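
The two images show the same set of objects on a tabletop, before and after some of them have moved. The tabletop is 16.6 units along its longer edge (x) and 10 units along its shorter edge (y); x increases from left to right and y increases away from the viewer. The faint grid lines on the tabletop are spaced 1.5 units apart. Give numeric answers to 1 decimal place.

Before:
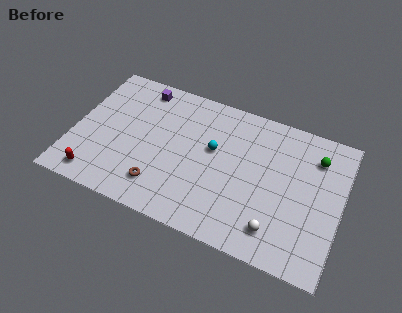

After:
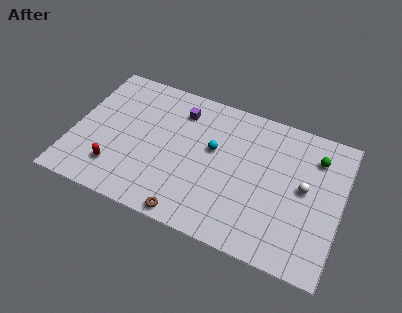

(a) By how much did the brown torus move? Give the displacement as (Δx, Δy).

(2.0, -1.3)

The brown torus started near (5.7, 2.1) and ended near (7.7, 0.8).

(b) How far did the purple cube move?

2.7

The purple cube was near (3.7, 8.7) before and (6.3, 7.9) after, so it travelled √(2.6² + 0.8²) ≈ 2.7 units.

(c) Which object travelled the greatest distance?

the white sphere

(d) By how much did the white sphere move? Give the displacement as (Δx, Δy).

(1.4, 3.4)

The white sphere started near (12.9, 1.9) and ended near (14.3, 5.3).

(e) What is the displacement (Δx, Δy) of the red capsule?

(1.1, 1.0)

From the two frames, the red capsule sits at roughly (1.8, 1.3) before and (2.9, 2.3) after.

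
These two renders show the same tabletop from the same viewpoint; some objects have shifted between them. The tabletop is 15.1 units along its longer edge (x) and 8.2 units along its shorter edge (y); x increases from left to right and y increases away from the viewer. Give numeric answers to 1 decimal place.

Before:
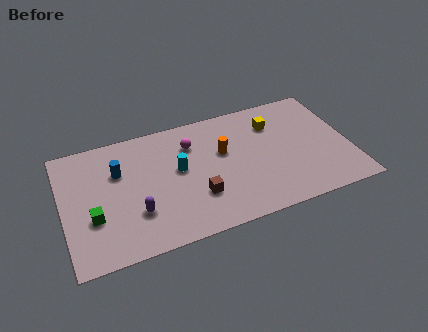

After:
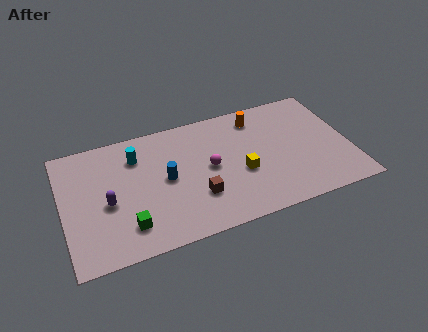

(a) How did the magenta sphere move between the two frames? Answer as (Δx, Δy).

(0.8, -1.9)

The magenta sphere started near (6.9, 6.1) and ended near (7.7, 4.2).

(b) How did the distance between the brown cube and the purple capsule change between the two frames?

+1.5

Before: roughly 3.2 units apart; after: 4.7. That's 1.5 units further apart.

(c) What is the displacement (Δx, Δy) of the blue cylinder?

(2.4, -1.3)

The blue cylinder was at about (3.0, 5.5) and moved to about (5.4, 4.2).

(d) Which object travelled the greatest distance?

the yellow cube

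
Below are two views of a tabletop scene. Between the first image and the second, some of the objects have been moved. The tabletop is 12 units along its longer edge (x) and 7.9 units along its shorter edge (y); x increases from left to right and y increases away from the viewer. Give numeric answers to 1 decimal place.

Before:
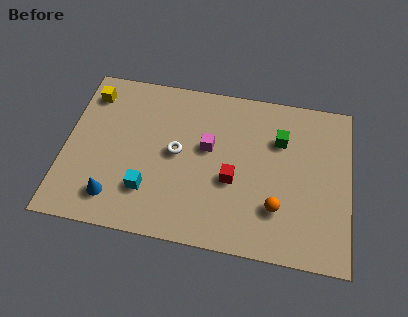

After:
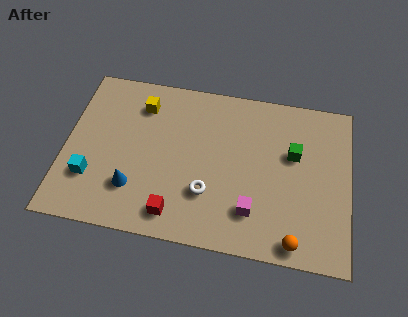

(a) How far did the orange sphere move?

1.6

The orange sphere was near (9.0, 2.2) before and (9.8, 0.8) after, so it travelled √(0.8² + 1.4²) ≈ 1.6 units.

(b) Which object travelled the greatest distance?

the magenta cube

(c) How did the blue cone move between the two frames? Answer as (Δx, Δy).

(0.8, 0.6)

The blue cone started near (2.2, 1.5) and ended near (3.0, 2.1).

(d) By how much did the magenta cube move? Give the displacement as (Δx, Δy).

(2.0, -2.7)

The magenta cube was at about (6.0, 4.6) and moved to about (8.0, 1.9).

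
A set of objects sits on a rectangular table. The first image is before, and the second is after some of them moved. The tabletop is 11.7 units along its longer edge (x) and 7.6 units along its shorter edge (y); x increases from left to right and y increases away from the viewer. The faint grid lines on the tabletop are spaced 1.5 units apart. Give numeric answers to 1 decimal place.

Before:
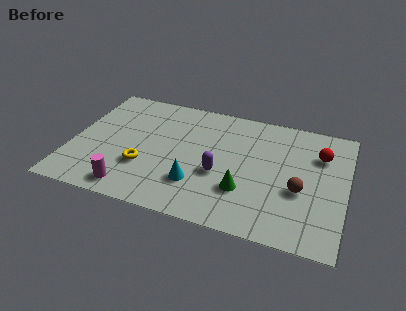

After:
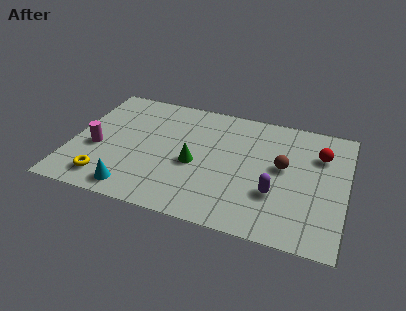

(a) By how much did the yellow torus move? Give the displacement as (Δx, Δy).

(-1.5, -1.2)

The yellow torus started near (3.2, 2.5) and ended near (1.7, 1.3).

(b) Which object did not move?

the red sphere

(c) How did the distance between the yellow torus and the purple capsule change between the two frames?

+4.0

The distance was about 3.2 in the first image and 7.2 in the second, so they moved 4.0 units further apart.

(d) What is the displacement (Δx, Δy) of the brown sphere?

(-0.8, 1.2)

From the two frames, the brown sphere sits at roughly (9.8, 3.0) before and (9.0, 4.2) after.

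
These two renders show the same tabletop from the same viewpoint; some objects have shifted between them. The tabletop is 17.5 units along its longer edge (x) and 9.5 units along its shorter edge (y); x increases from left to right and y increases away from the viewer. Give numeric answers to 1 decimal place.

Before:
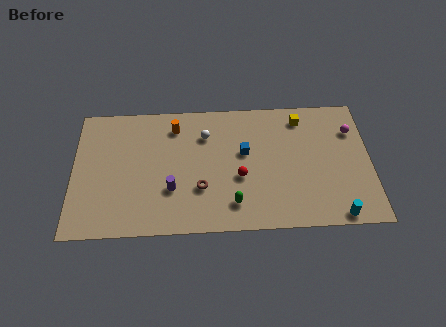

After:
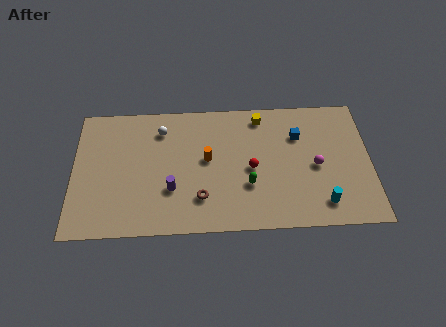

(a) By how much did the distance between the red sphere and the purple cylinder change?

+0.8

The distance was about 4.1 in the first image and 4.9 in the second, so they moved 0.8 units further apart.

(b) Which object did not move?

the purple cylinder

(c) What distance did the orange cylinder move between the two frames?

3.1

The orange cylinder was near (6.0, 7.7) before and (7.9, 5.2) after, so it travelled √(1.9² + 2.5²) ≈ 3.1 units.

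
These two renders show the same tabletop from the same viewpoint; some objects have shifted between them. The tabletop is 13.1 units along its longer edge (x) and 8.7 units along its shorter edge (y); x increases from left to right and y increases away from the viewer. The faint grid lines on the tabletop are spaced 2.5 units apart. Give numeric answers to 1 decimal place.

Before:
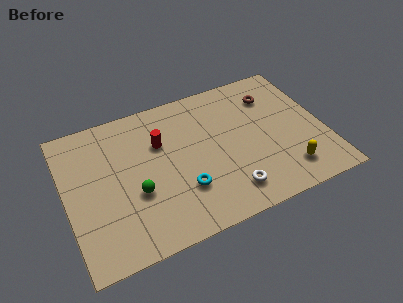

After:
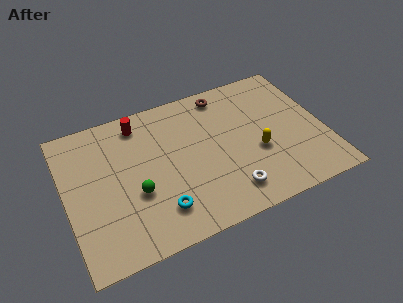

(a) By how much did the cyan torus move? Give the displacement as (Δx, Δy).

(-1.3, -0.7)

The cyan torus started near (5.7, 2.6) and ended near (4.4, 1.9).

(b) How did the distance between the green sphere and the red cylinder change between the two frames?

+1.2

The distance was about 2.9 in the first image and 4.1 in the second, so they moved 1.2 units further apart.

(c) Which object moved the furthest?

the brown torus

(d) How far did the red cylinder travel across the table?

1.8

The red cylinder moved from about (4.9, 5.8) to (4.0, 7.4), a distance of √(0.9² + 1.6²) ≈ 1.8.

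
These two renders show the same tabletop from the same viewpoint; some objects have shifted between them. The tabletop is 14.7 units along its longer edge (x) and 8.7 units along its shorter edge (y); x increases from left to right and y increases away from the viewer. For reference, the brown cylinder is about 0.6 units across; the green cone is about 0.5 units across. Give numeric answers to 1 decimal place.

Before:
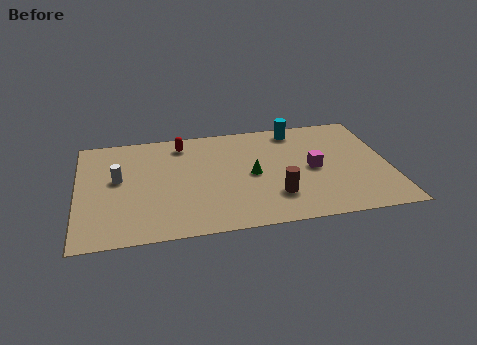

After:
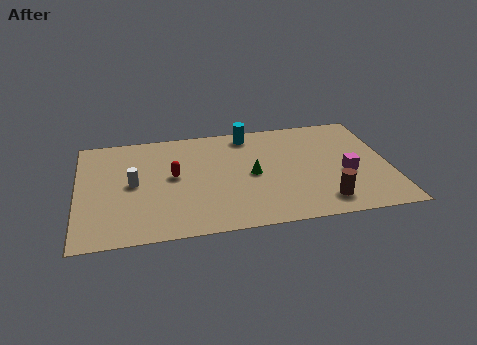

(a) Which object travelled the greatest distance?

the red capsule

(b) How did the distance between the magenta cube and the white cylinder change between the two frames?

+0.8

The distance was about 9.2 in the first image and 10.0 in the second, so they moved 0.8 units further apart.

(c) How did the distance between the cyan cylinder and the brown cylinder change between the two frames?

+1.4

The distance was about 5.5 in the first image and 6.9 in the second, so they moved 1.4 units further apart.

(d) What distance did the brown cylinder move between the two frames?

2.3

The brown cylinder moved from about (9.2, 2.3) to (11.4, 1.5), a distance of √(2.2² + 0.8²) ≈ 2.3.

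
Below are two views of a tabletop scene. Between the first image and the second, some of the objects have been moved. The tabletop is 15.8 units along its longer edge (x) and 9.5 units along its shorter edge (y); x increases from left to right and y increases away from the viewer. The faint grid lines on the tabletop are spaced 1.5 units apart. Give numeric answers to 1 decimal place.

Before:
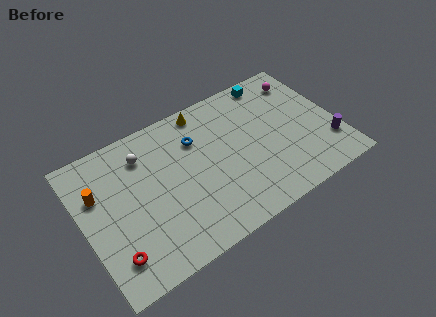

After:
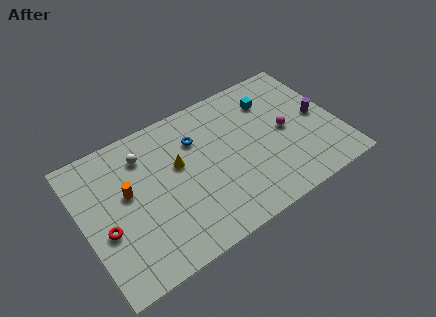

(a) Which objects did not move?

the blue torus and the white sphere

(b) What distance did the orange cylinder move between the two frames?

1.9

The orange cylinder moved from about (1.1, 6.3) to (2.8, 5.5), a distance of √(1.7² + 0.8²) ≈ 1.9.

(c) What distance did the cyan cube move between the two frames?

1.4

The cyan cube moved from about (12.5, 8.5) to (12.1, 7.2), a distance of √(0.4² + 1.3²) ≈ 1.4.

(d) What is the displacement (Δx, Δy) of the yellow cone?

(-2.1, -2.8)

From the two frames, the yellow cone sits at roughly (8.1, 8.5) before and (6.0, 5.7) after.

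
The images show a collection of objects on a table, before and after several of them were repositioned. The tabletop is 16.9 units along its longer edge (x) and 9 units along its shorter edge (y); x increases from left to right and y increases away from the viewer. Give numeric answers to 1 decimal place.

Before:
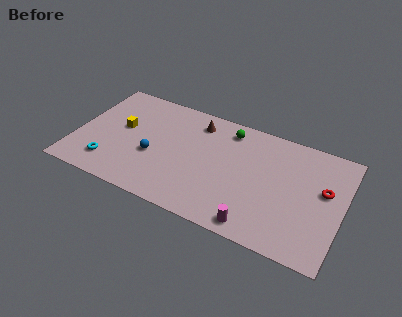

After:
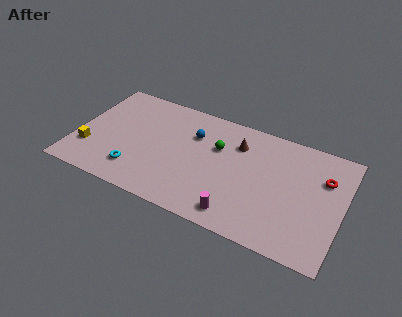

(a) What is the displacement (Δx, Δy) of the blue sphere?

(2.3, 2.7)

From the two frames, the blue sphere sits at roughly (5.0, 3.6) before and (7.3, 6.3) after.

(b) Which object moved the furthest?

the blue sphere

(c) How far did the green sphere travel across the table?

1.8

The green sphere was near (9.4, 7.6) before and (8.9, 5.9) after, so it travelled √(0.5² + 1.7²) ≈ 1.8 units.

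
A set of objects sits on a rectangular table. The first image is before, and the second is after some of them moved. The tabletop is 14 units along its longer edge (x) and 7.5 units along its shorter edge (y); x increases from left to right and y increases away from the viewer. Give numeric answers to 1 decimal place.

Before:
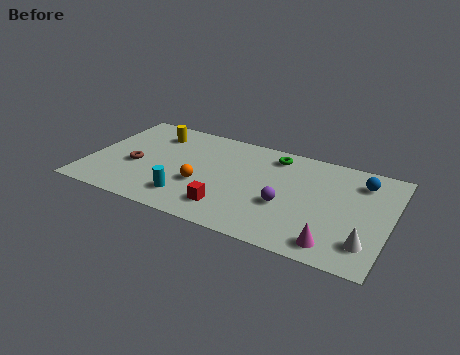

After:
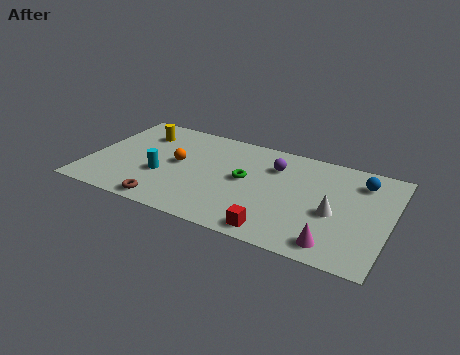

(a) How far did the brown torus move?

2.9

The brown torus was near (2.2, 3.1) before and (4.0, 0.8) after, so it travelled √(1.8² + 2.3²) ≈ 2.9 units.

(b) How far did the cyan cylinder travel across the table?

1.8

The cyan cylinder moved from about (4.9, 1.6) to (3.5, 2.8), a distance of √(1.4² + 1.2²) ≈ 1.8.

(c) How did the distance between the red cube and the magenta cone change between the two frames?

-2.3

Before: roughly 4.9 units apart; after: 2.6. That's 2.3 units closer together.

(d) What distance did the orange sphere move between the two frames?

1.8

The orange sphere moved from about (5.4, 2.8) to (4.1, 4.0), a distance of √(1.3² + 1.2²) ≈ 1.8.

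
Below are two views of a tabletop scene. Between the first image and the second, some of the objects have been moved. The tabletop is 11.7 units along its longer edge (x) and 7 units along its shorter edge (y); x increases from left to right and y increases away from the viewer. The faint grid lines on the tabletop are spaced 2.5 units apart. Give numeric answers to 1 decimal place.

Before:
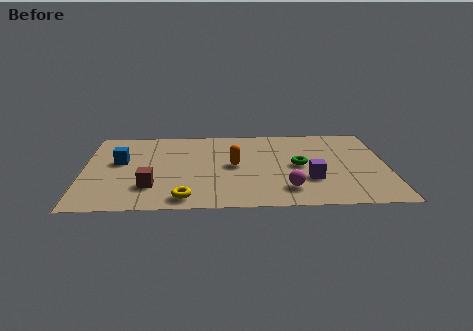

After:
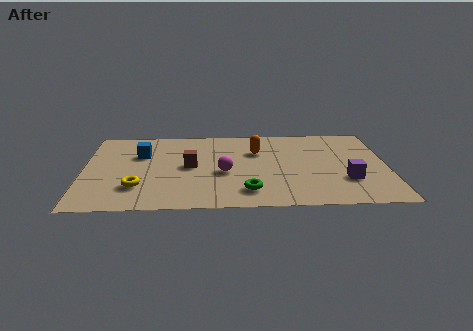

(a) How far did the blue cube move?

1.0

The blue cube was near (1.4, 4.1) before and (2.2, 4.7) after, so it travelled √(0.8² + 0.6²) ≈ 1.0 units.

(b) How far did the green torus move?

2.9

The green torus moved from about (8.3, 3.5) to (6.3, 1.4), a distance of √(2.0² + 2.1²) ≈ 2.9.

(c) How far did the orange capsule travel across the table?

1.5

The orange capsule moved from about (5.8, 3.6) to (6.7, 4.8), a distance of √(0.9² + 1.2²) ≈ 1.5.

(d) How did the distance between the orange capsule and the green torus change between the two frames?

+0.9

The distance was about 2.5 in the first image and 3.4 in the second, so they moved 0.9 units further apart.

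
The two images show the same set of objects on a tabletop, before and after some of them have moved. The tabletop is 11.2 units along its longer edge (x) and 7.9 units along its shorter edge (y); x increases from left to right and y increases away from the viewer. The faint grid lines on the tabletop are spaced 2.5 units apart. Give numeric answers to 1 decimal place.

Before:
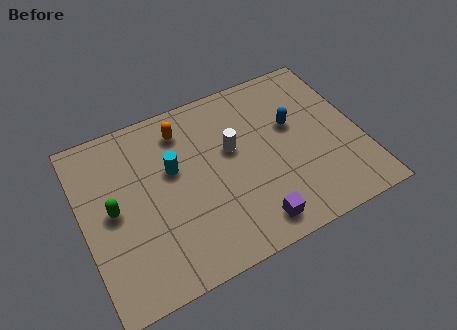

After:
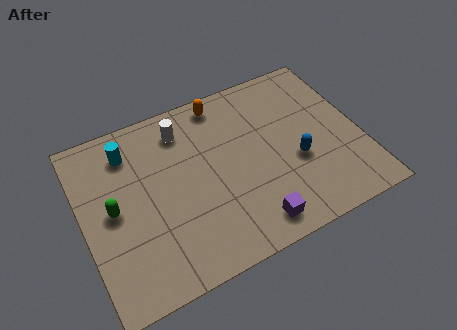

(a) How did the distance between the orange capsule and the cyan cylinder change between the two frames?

+2.3

They were about 1.7 units apart before and 4.0 after — 2.3 units further apart.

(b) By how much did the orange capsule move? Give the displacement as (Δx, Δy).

(1.7, 0.6)

The orange capsule was at about (4.3, 6.4) and moved to about (6.0, 7.0).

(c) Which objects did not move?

the purple cube and the green capsule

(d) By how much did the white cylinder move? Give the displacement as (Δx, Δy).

(-1.8, 1.7)

The white cylinder started near (6.1, 4.7) and ended near (4.3, 6.4).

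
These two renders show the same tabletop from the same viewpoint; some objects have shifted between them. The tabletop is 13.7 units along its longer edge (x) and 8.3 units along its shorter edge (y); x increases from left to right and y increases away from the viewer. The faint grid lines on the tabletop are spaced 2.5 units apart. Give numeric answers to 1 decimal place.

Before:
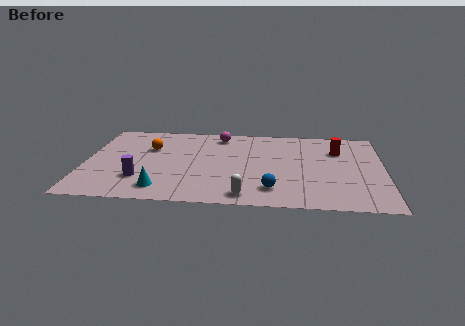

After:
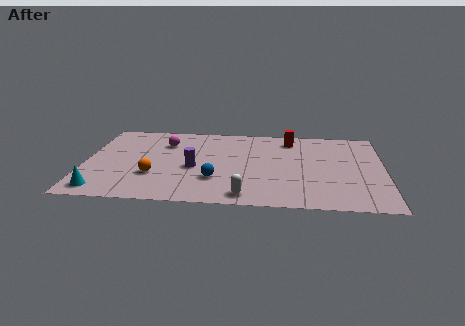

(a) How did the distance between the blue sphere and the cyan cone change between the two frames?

+0.3

They were about 5.0 units apart before and 5.3 after — 0.3 units further apart.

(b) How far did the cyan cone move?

2.7

The cyan cone moved from about (3.6, 1.4) to (0.9, 1.1), a distance of √(2.7² + 0.3²) ≈ 2.7.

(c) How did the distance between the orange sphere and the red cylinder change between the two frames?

-1.2

The distance was about 8.7 in the first image and 7.5 in the second, so they moved 1.2 units closer together.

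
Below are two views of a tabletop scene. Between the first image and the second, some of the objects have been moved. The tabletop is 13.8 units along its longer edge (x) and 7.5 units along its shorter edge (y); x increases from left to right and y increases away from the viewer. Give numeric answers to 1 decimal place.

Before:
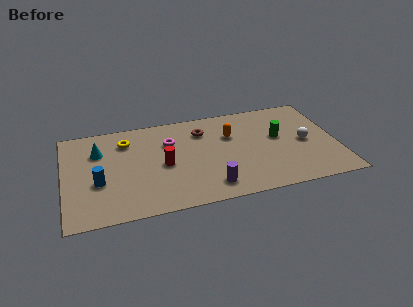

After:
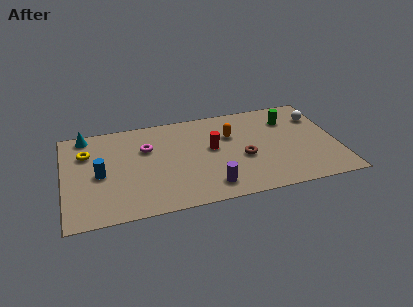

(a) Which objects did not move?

the purple cylinder and the orange capsule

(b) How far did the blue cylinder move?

0.6

The blue cylinder moved from about (1.7, 2.9) to (1.8, 3.5), a distance of √(0.1² + 0.6²) ≈ 0.6.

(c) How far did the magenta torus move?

1.2

The magenta torus was near (5.4, 5.2) before and (4.2, 5.0) after, so it travelled √(1.2² + 0.2²) ≈ 1.2 units.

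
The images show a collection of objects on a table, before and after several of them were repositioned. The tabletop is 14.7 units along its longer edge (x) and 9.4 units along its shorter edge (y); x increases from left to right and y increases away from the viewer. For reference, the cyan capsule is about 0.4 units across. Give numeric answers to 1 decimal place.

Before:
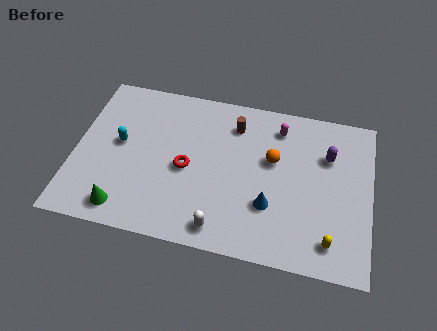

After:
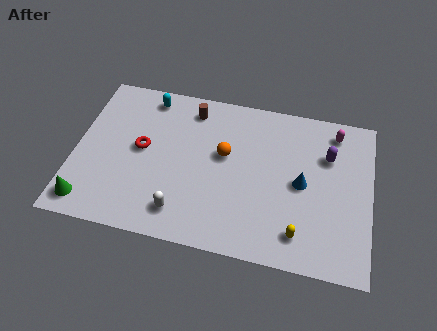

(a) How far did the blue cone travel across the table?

2.2

From (9.8, 3.0) to (11.3, 4.6), the blue cone covered √(1.5² + 1.6²) ≈ 2.2 units.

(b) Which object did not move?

the purple capsule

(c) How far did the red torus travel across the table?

2.4

The red torus was near (5.6, 4.3) before and (3.3, 5.0) after, so it travelled √(2.3² + 0.7²) ≈ 2.4 units.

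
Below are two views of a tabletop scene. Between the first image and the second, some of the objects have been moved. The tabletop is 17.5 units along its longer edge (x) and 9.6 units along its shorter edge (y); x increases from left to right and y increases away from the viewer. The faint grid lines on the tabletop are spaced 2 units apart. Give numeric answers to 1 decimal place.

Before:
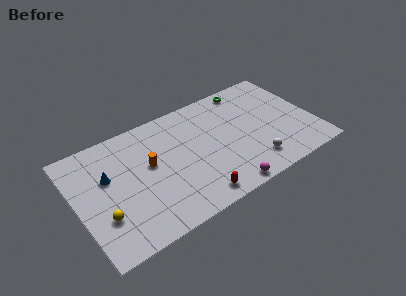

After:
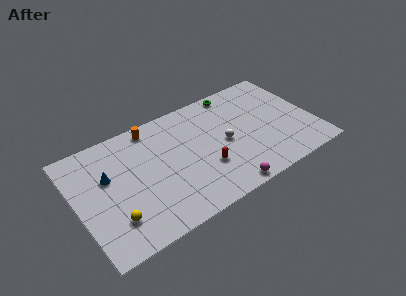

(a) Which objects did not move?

the blue cone and the magenta sphere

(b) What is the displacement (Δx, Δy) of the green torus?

(-0.9, 0.1)

The green torus started near (13.3, 8.6) and ended near (12.4, 8.7).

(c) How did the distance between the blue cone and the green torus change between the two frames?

-0.8

Before: roughly 11.2 units apart; after: 10.4. That's 0.8 units closer together.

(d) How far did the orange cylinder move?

3.1

The orange cylinder moved from about (5.4, 5.5) to (6.0, 8.5), a distance of √(0.6² + 3.0²) ≈ 3.1.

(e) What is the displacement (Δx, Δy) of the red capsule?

(1.1, 2.0)

The red capsule started near (8.1, 1.2) and ended near (9.2, 3.2).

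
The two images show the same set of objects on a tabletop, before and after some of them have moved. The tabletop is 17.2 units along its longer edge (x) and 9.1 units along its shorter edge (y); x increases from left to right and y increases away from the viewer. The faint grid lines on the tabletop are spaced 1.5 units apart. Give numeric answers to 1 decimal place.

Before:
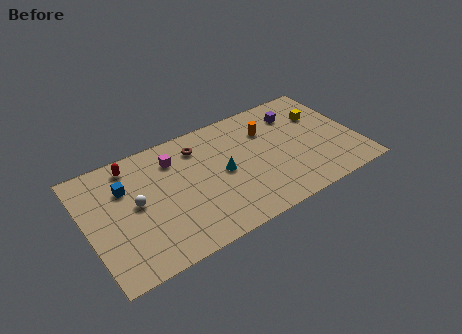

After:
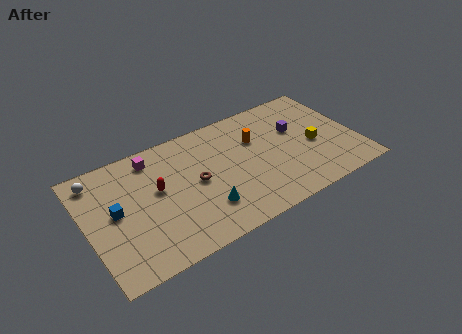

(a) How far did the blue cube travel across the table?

1.7

From (2.6, 6.3) to (1.8, 4.8), the blue cube covered √(0.8² + 1.5²) ≈ 1.7 units.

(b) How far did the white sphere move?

3.6

From (3.1, 4.8) to (1.0, 7.7), the white sphere covered √(2.1² + 2.9²) ≈ 3.6 units.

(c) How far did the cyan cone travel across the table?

2.6

The cyan cone was near (8.6, 4.5) before and (7.1, 2.4) after, so it travelled √(1.5² + 2.1²) ≈ 2.6 units.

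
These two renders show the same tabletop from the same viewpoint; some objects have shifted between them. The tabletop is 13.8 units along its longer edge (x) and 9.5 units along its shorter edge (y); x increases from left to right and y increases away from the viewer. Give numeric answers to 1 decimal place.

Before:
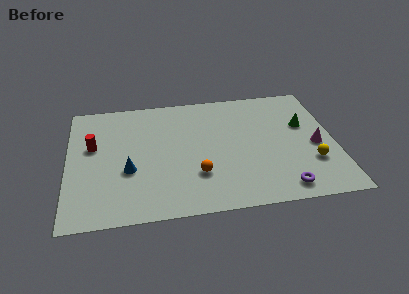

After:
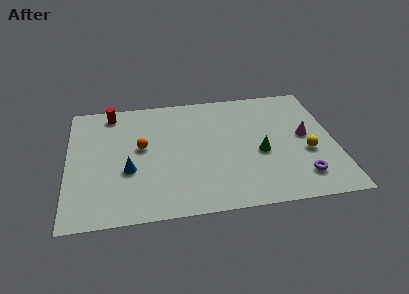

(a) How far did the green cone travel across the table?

3.1

The green cone was near (12.3, 5.9) before and (9.9, 4.0) after, so it travelled √(2.4² + 1.9²) ≈ 3.1 units.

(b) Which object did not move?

the blue cone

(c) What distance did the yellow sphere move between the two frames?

0.8

The yellow sphere moved from about (12.5, 2.9) to (12.3, 3.7), a distance of √(0.2² + 0.8²) ≈ 0.8.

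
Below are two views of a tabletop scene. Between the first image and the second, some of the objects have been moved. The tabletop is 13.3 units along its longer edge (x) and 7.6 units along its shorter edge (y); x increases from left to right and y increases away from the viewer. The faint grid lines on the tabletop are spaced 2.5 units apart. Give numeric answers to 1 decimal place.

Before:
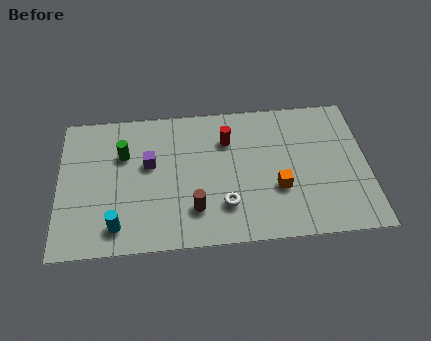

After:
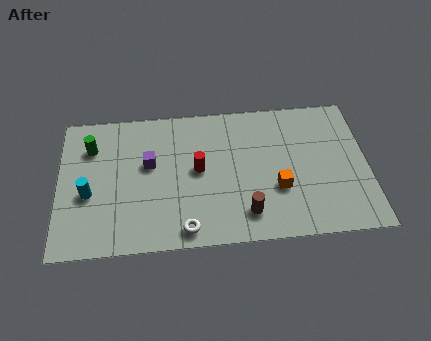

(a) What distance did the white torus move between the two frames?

2.0

The white torus moved from about (7.1, 2.0) to (5.4, 0.9), a distance of √(1.7² + 1.1²) ≈ 2.0.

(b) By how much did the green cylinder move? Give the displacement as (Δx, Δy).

(-1.4, 0.5)

From the two frames, the green cylinder sits at roughly (2.8, 5.1) before and (1.4, 5.6) after.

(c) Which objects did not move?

the purple cube and the orange cube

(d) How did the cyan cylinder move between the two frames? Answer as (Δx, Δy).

(-1.2, 1.8)

The cyan cylinder started near (2.5, 1.3) and ended near (1.3, 3.1).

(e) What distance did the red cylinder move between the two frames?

2.0

From (7.3, 5.5) to (6.0, 4.0), the red cylinder covered √(1.3² + 1.5²) ≈ 2.0 units.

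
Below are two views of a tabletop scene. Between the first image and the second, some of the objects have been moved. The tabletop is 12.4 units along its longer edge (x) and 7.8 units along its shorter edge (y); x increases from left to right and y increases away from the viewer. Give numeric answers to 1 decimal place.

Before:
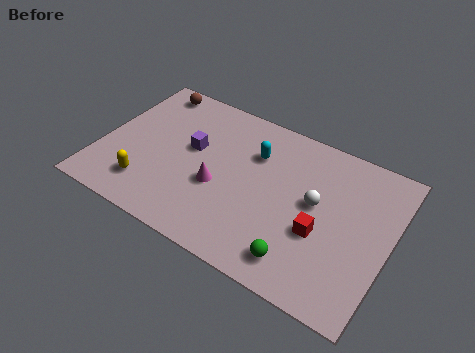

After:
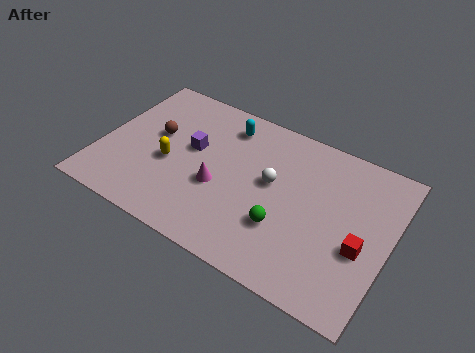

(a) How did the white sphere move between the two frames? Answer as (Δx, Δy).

(-1.9, 0.1)

The white sphere was at about (9.2, 4.3) and moved to about (7.3, 4.4).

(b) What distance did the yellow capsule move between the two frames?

1.7

The yellow capsule was near (2.3, 1.7) before and (3.0, 3.3) after, so it travelled √(0.7² + 1.6²) ≈ 1.7 units.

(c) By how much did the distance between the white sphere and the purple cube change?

-1.9

They were about 5.4 units apart before and 3.5 after — 1.9 units closer together.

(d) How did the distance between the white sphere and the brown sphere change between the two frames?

-3.0

The distance was about 8.1 in the first image and 5.1 in the second, so they moved 3.0 units closer together.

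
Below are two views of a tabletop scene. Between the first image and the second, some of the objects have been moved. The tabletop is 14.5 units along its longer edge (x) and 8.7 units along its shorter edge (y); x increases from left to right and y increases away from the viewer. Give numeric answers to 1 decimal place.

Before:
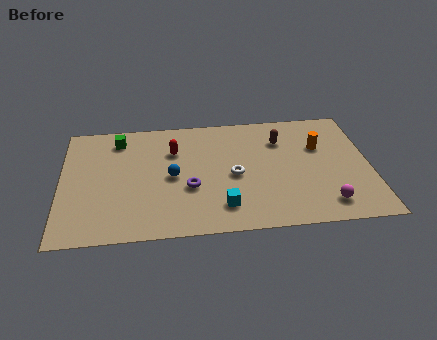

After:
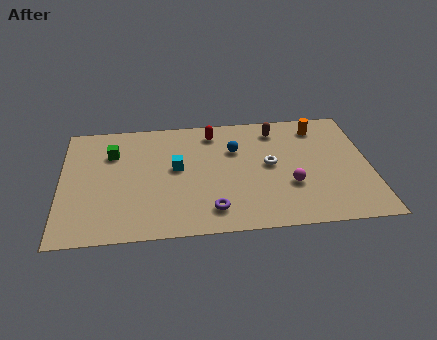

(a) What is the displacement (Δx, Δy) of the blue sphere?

(3.0, 1.7)

The blue sphere started near (5.2, 4.2) and ended near (8.2, 5.9).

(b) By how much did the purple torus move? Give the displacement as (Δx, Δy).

(1.0, -1.7)

From the two frames, the purple torus sits at roughly (6.0, 3.3) before and (7.0, 1.6) after.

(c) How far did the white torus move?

1.8

From (8.1, 4.0) to (9.8, 4.6), the white torus covered √(1.7² + 0.6²) ≈ 1.8 units.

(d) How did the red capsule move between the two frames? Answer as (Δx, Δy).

(1.9, 1.2)

The red capsule was at about (5.3, 6.1) and moved to about (7.2, 7.3).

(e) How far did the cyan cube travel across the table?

3.7

The cyan cube moved from about (7.5, 1.8) to (5.4, 4.8), a distance of √(2.1² + 3.0²) ≈ 3.7.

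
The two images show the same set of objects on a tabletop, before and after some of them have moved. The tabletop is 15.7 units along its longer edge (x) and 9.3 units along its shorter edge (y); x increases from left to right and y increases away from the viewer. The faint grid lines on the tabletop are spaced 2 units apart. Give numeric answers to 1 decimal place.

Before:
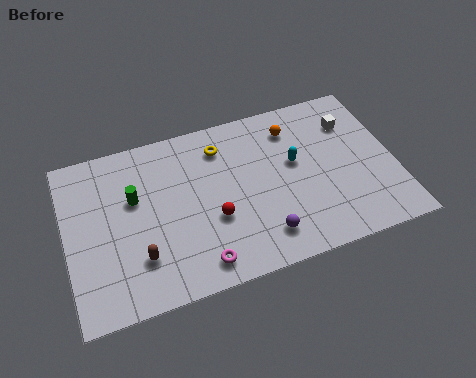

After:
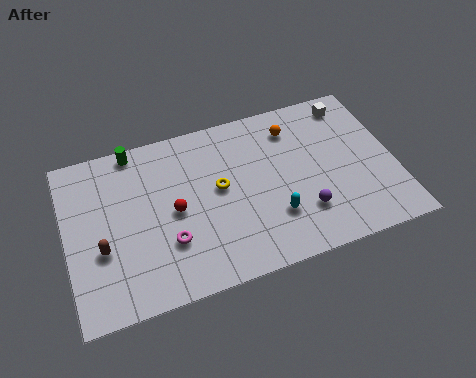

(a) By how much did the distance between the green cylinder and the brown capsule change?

+2.0

Before: roughly 3.3 units apart; after: 5.3. That's 2.0 units further apart.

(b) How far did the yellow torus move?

2.3

The yellow torus moved from about (7.6, 7.4) to (7.3, 5.1), a distance of √(0.3² + 2.3²) ≈ 2.3.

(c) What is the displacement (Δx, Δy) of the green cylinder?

(0.2, 2.7)

The green cylinder started near (3.3, 5.8) and ended near (3.5, 8.5).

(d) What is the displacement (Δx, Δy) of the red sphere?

(-1.8, 1.0)

The red sphere started near (6.9, 3.5) and ended near (5.1, 4.5).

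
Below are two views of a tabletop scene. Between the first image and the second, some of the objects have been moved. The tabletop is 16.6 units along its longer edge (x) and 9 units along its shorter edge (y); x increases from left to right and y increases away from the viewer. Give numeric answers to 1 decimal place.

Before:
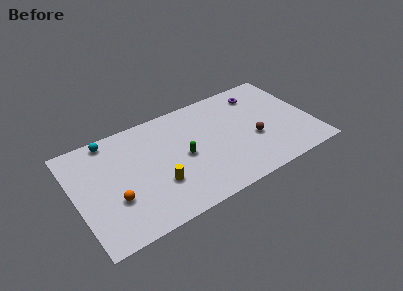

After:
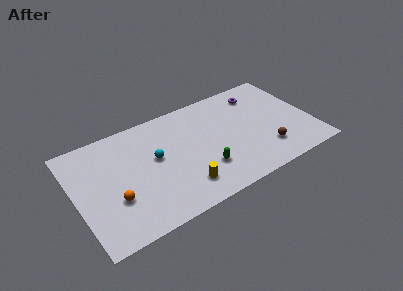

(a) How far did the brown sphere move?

1.5

The brown sphere was near (12.4, 3.5) before and (13.1, 2.2) after, so it travelled √(0.7² + 1.3²) ≈ 1.5 units.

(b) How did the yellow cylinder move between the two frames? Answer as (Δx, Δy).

(1.6, -1.0)

The yellow cylinder started near (5.5, 2.9) and ended near (7.1, 1.9).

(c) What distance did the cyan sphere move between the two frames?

4.1

The cyan sphere moved from about (2.8, 8.1) to (5.6, 5.1), a distance of √(2.8² + 3.0²) ≈ 4.1.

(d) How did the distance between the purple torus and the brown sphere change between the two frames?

+1.2

They were about 3.9 units apart before and 5.1 after — 1.2 units further apart.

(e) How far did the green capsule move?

2.1

The green capsule moved from about (7.5, 4.3) to (8.7, 2.6), a distance of √(1.2² + 1.7²) ≈ 2.1.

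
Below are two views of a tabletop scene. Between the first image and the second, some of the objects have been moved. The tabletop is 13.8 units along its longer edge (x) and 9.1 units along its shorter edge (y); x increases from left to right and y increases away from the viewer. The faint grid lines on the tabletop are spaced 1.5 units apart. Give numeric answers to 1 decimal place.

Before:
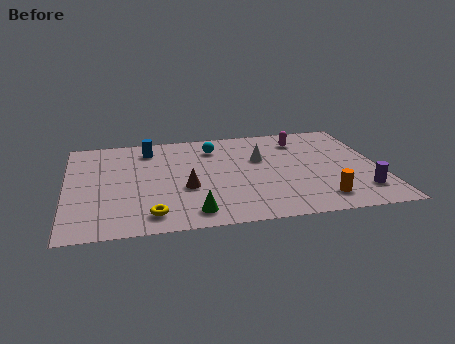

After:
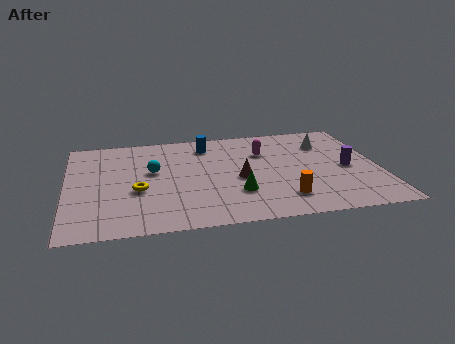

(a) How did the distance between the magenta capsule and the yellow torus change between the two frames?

-2.7

They were about 9.0 units apart before and 6.3 after — 2.7 units closer together.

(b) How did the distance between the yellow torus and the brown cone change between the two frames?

+1.9

They were about 2.6 units apart before and 4.5 after — 1.9 units further apart.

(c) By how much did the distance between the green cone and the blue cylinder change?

-1.5

The distance was about 6.3 in the first image and 4.8 in the second, so they moved 1.5 units closer together.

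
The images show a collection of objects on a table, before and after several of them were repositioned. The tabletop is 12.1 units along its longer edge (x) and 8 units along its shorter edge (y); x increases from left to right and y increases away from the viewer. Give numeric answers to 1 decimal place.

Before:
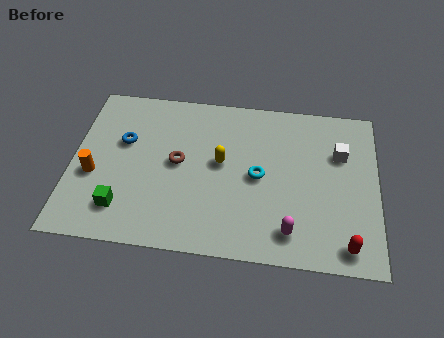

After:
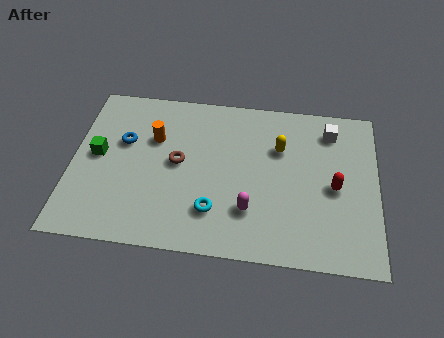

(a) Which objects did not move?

the blue torus and the brown torus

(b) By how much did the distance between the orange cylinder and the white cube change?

-2.8

The distance was about 9.9 in the first image and 7.1 in the second, so they moved 2.8 units closer together.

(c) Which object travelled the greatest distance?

the orange cylinder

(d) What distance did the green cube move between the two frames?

2.7

From (2.1, 1.7) to (1.0, 4.2), the green cube covered √(1.1² + 2.5²) ≈ 2.7 units.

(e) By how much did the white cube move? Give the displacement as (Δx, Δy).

(-0.4, 1.1)

From the two frames, the white cube sits at roughly (10.6, 5.4) before and (10.2, 6.5) after.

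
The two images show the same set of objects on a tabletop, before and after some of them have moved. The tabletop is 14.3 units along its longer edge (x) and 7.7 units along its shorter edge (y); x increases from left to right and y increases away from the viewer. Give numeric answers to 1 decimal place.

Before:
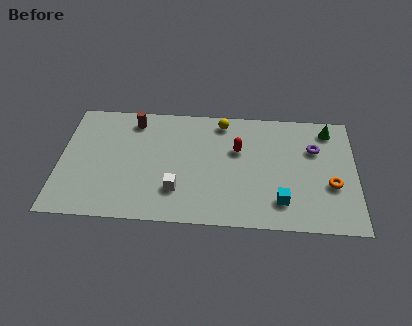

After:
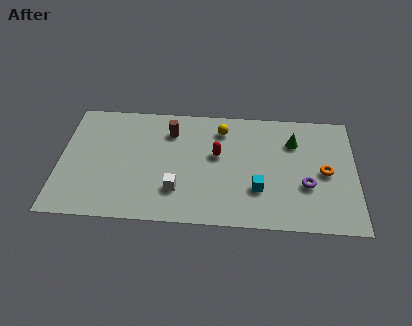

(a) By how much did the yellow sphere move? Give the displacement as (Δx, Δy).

(0.0, -0.5)

The yellow sphere was at about (7.8, 6.7) and moved to about (7.8, 6.2).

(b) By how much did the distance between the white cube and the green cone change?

-1.9

The distance was about 8.5 in the first image and 6.6 in the second, so they moved 1.9 units closer together.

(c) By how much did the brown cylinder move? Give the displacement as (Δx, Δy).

(1.8, -0.6)

The brown cylinder was at about (3.5, 6.5) and moved to about (5.3, 5.9).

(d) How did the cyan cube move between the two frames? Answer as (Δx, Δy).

(-1.1, 0.7)

The cyan cube started near (10.7, 1.7) and ended near (9.6, 2.4).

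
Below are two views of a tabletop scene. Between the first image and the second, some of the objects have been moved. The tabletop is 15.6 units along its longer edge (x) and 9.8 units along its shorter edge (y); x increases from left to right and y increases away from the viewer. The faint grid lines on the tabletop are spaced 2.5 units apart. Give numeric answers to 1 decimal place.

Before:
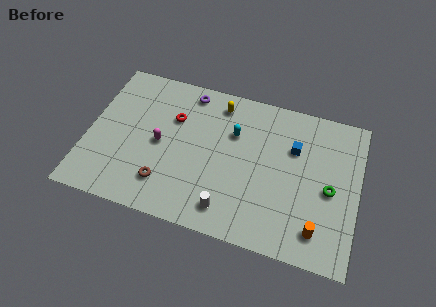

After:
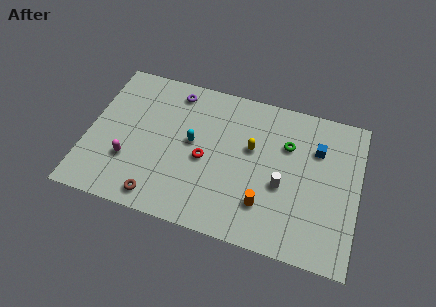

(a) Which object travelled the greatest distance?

the white cylinder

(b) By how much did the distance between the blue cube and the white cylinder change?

-2.6

They were about 6.0 units apart before and 3.4 after — 2.6 units closer together.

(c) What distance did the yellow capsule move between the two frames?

3.2

The yellow capsule moved from about (7.3, 8.3) to (9.4, 5.9), a distance of √(2.1² + 2.4²) ≈ 3.2.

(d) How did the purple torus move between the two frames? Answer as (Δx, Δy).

(-0.8, -0.2)

The purple torus was at about (5.5, 8.6) and moved to about (4.7, 8.4).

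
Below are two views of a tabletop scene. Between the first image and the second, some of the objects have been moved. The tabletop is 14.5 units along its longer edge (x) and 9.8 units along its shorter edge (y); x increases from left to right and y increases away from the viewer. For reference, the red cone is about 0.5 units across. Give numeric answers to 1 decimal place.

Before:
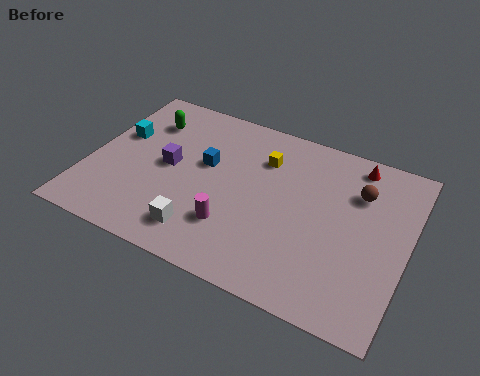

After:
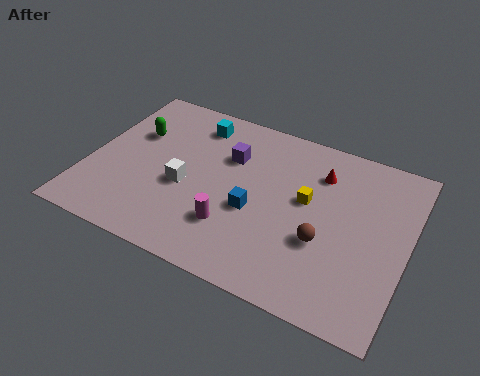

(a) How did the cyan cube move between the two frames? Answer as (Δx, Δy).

(3.3, 2.1)

The cyan cube started near (1.1, 6.0) and ended near (4.4, 8.1).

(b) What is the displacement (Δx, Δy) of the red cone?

(-1.5, -1.2)

The red cone was at about (11.8, 8.6) and moved to about (10.3, 7.4).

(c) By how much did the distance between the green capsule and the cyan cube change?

+1.3

Before: roughly 1.8 units apart; after: 3.1. That's 1.3 units further apart.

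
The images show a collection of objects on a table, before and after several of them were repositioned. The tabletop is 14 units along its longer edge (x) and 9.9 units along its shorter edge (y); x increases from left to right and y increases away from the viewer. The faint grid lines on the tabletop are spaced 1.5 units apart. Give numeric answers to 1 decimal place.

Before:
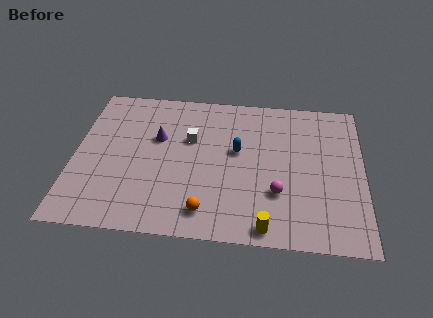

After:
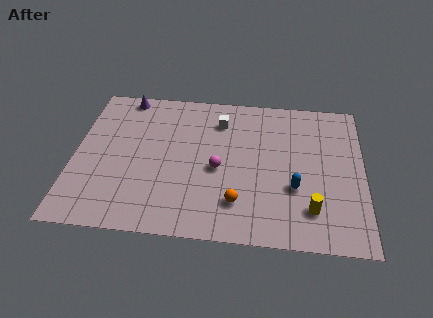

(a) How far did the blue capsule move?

3.6

The blue capsule moved from about (7.9, 5.7) to (10.7, 3.5), a distance of √(2.8² + 2.2²) ≈ 3.6.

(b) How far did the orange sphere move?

1.7

The orange sphere moved from about (6.5, 1.6) to (8.0, 2.3), a distance of √(1.5² + 0.7²) ≈ 1.7.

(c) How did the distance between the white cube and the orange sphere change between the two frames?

+0.7

The distance was about 4.8 in the first image and 5.5 in the second, so they moved 0.7 units further apart.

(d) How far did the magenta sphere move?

3.2

The magenta sphere moved from about (9.9, 3.1) to (7.0, 4.4), a distance of √(2.9² + 1.3²) ≈ 3.2.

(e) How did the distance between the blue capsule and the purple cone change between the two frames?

+6.1

Before: roughly 3.9 units apart; after: 10.0. That's 6.1 units further apart.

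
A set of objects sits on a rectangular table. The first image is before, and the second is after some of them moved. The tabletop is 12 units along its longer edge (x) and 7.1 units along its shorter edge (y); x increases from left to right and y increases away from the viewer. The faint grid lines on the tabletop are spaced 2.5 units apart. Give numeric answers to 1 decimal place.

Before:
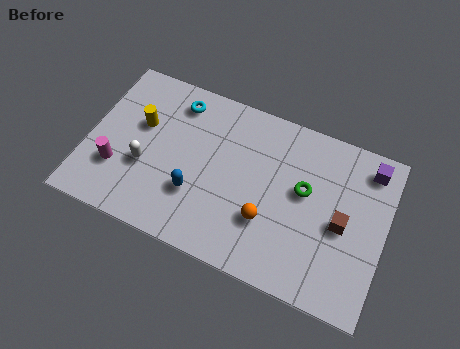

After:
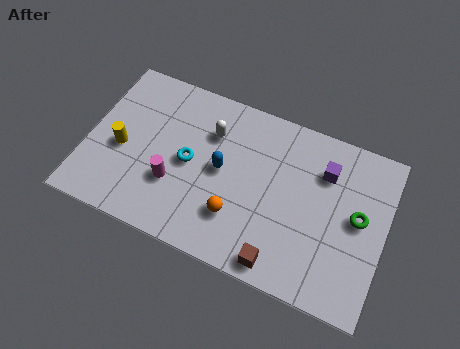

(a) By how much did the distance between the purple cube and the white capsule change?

-4.7

They were about 9.3 units apart before and 4.6 after — 4.7 units closer together.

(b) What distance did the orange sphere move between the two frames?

1.2

The orange sphere was near (7.4, 2.3) before and (6.2, 2.0) after, so it travelled √(1.2² + 0.3²) ≈ 1.2 units.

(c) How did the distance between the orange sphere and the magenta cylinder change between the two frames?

-3.5

They were about 6.1 units apart before and 2.6 after — 3.5 units closer together.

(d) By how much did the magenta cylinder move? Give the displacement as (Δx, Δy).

(2.3, 0.2)

The magenta cylinder was at about (1.3, 2.2) and moved to about (3.6, 2.4).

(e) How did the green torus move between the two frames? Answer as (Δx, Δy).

(2.2, -0.3)

From the two frames, the green torus sits at roughly (8.7, 4.1) before and (10.9, 3.8) after.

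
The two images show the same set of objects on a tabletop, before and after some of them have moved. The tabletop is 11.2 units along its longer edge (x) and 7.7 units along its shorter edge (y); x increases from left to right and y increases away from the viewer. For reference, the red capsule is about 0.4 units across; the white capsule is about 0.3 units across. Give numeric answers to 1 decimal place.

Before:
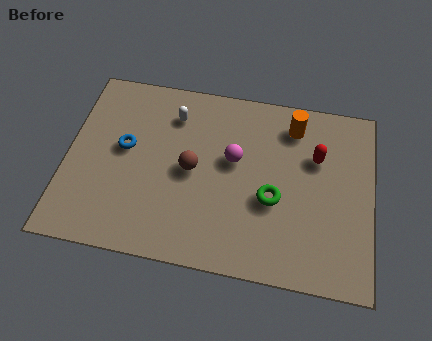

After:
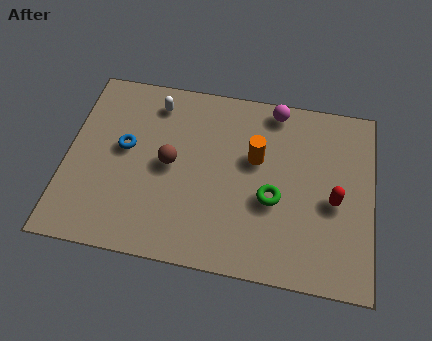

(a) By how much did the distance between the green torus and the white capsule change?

+0.8

The distance was about 4.8 in the first image and 5.6 in the second, so they moved 0.8 units further apart.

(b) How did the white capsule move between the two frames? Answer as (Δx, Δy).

(-0.7, 0.4)

The white capsule was at about (3.8, 6.0) and moved to about (3.1, 6.4).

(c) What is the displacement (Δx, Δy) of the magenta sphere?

(1.4, 2.4)

From the two frames, the magenta sphere sits at roughly (6.1, 4.5) before and (7.5, 6.9) after.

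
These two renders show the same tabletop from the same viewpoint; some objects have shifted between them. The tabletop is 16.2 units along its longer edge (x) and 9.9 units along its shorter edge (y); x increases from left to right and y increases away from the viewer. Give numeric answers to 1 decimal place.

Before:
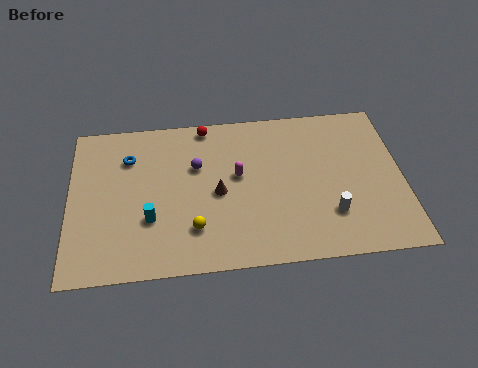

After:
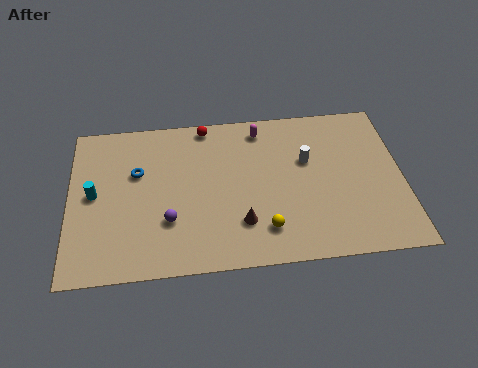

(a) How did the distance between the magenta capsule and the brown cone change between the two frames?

+4.6

Before: roughly 1.4 units apart; after: 6.0. That's 4.6 units further apart.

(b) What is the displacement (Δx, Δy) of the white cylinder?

(-1.0, 3.5)

From the two frames, the white cylinder sits at roughly (12.6, 2.7) before and (11.6, 6.2) after.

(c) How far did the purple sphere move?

3.6

The purple sphere moved from about (6.2, 6.4) to (4.8, 3.1), a distance of √(1.4² + 3.3²) ≈ 3.6.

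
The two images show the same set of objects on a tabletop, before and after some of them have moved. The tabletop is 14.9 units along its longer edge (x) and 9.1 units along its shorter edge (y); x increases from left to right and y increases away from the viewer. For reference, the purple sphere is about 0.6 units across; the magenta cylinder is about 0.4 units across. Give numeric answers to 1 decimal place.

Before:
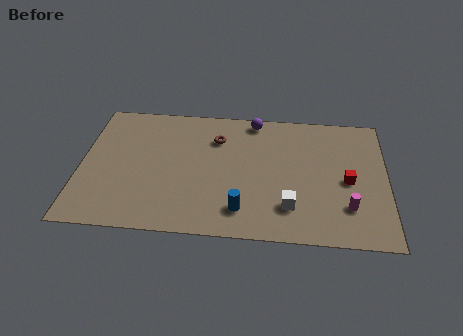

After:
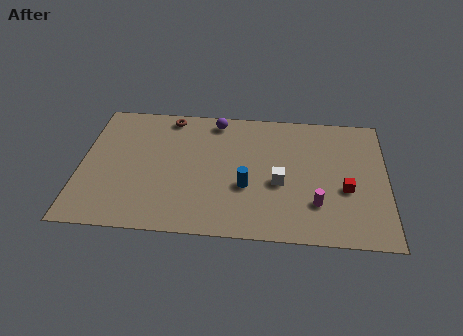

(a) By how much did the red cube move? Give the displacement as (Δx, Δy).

(-0.1, -0.6)

The red cube was at about (13.0, 4.2) and moved to about (12.9, 3.6).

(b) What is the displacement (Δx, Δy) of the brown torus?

(-2.4, 1.4)

The brown torus started near (6.6, 6.7) and ended near (4.2, 8.1).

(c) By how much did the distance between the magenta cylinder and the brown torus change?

+1.5

They were about 7.7 units apart before and 9.2 after — 1.5 units further apart.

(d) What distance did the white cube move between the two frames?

1.7

From (10.2, 2.2) to (9.7, 3.8), the white cube covered √(0.5² + 1.6²) ≈ 1.7 units.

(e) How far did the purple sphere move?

1.9

The purple sphere was near (8.4, 8.2) before and (6.5, 8.0) after, so it travelled √(1.9² + 0.2²) ≈ 1.9 units.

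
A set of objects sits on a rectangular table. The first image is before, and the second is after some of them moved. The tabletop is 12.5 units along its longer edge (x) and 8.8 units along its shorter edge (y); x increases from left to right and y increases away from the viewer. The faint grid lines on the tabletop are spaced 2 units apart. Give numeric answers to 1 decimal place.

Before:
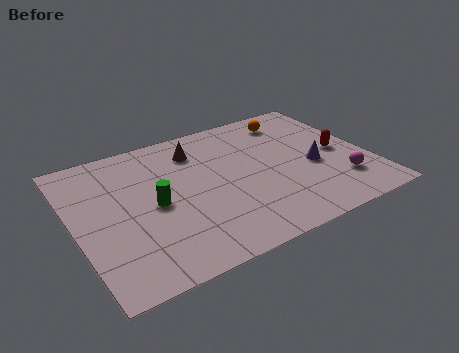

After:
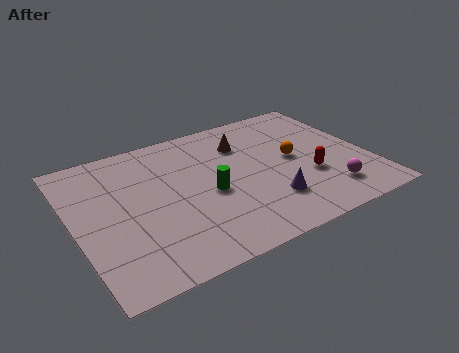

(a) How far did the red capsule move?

1.9

From (11.3, 4.2) to (9.8, 3.1), the red capsule covered √(1.5² + 1.1²) ≈ 1.9 units.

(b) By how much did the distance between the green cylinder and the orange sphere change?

-3.3

Before: roughly 7.2 units apart; after: 3.9. That's 3.3 units closer together.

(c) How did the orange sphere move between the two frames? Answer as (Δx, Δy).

(-0.4, -2.7)

The orange sphere was at about (9.8, 7.3) and moved to about (9.4, 4.6).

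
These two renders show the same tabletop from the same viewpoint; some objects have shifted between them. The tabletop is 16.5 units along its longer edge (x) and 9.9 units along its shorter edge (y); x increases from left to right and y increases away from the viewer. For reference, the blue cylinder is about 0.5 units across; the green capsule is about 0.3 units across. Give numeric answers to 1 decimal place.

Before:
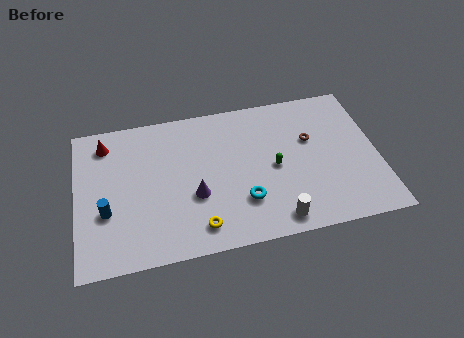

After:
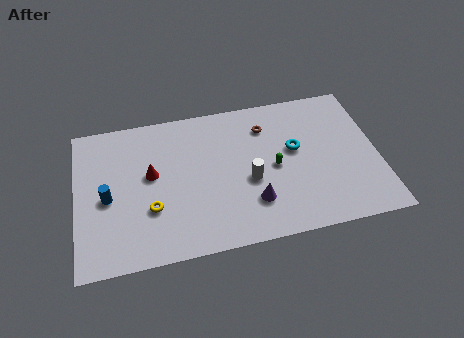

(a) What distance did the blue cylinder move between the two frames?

0.9

From (1.6, 3.6) to (1.7, 4.5), the blue cylinder covered √(0.1² + 0.9²) ≈ 0.9 units.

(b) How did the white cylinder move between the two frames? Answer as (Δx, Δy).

(-1.3, 2.9)

The white cylinder was at about (10.7, 1.2) and moved to about (9.4, 4.1).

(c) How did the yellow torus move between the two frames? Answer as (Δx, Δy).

(-2.5, 1.7)

The yellow torus started near (6.5, 1.6) and ended near (4.0, 3.3).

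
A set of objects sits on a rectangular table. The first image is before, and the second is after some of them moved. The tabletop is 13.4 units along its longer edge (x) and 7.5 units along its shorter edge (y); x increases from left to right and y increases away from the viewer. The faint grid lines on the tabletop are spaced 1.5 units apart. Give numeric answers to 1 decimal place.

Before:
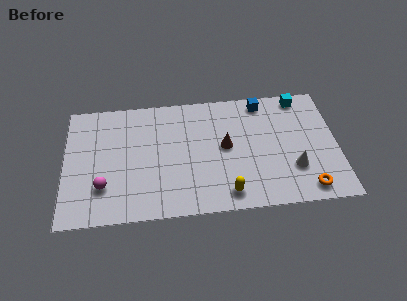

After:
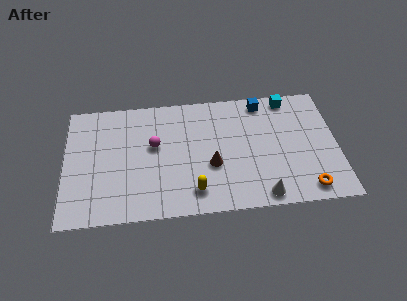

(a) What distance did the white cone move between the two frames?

2.2

From (11.2, 2.3) to (9.6, 0.8), the white cone covered √(1.6² + 1.5²) ≈ 2.2 units.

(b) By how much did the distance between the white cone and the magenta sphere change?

-3.0

Before: roughly 9.3 units apart; after: 6.3. That's 3.0 units closer together.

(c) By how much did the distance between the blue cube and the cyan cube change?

-0.6

The distance was about 1.9 in the first image and 1.3 in the second, so they moved 0.6 units closer together.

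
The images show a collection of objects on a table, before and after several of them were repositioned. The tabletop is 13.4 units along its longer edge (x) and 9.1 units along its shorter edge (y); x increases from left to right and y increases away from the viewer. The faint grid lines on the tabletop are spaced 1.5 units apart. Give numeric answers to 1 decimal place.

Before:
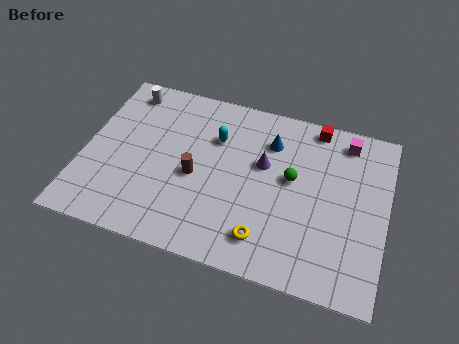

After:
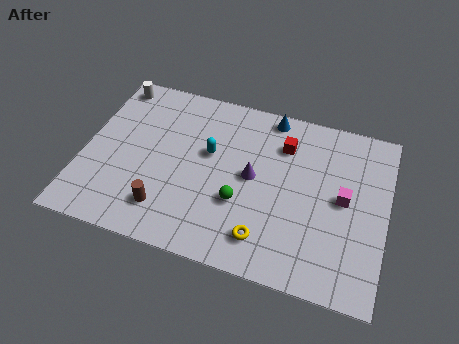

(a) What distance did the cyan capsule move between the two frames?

0.9

From (5.7, 6.3) to (5.5, 5.4), the cyan capsule covered √(0.2² + 0.9²) ≈ 0.9 units.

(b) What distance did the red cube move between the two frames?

1.9

The red cube was near (10.0, 8.2) before and (8.7, 6.8) after, so it travelled √(1.3² + 1.4²) ≈ 1.9 units.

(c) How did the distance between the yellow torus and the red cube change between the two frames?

-1.6

The distance was about 6.7 in the first image and 5.1 in the second, so they moved 1.6 units closer together.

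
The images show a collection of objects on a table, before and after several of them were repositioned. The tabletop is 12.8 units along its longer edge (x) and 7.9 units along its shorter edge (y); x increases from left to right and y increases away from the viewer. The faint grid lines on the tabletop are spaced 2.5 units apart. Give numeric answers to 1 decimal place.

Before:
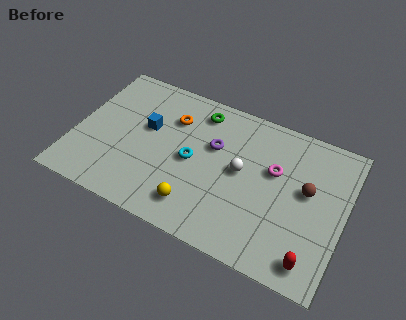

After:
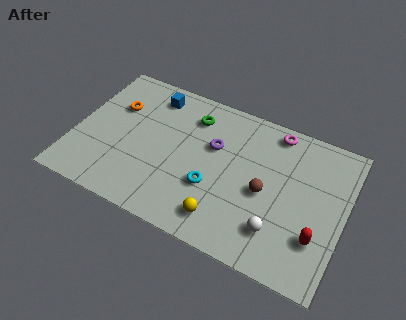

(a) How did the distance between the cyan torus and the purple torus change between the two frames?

+0.7

The distance was about 1.5 in the first image and 2.2 in the second, so they moved 0.7 units further apart.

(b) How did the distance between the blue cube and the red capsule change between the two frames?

+0.4

They were about 9.0 units apart before and 9.4 after — 0.4 units further apart.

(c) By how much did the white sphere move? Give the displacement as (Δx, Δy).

(2.0, -2.3)

From the two frames, the white sphere sits at roughly (7.9, 4.2) before and (9.9, 1.9) after.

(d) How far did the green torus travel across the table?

0.5

From (5.6, 6.6) to (5.3, 6.2), the green torus covered √(0.3² + 0.4²) ≈ 0.5 units.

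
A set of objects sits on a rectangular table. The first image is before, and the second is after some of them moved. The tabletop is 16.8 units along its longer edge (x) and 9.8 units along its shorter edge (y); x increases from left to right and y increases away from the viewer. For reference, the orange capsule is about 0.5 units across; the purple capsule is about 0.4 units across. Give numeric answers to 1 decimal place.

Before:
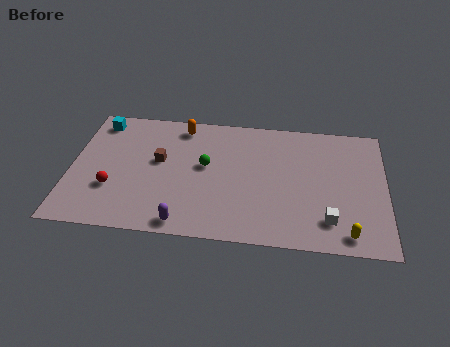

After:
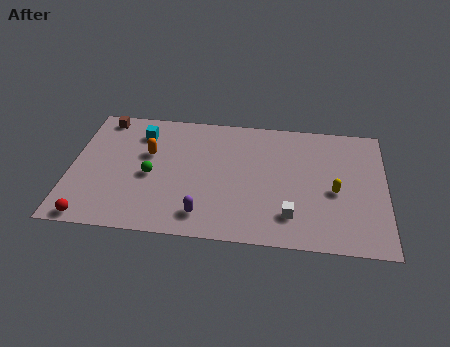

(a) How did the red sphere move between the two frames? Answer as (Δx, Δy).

(-1.0, -2.4)

The red sphere started near (2.3, 3.2) and ended near (1.3, 0.8).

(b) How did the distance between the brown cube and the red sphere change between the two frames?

+4.5

They were about 3.4 units apart before and 7.9 after — 4.5 units further apart.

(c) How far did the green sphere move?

3.1

From (7.2, 5.5) to (4.3, 4.4), the green sphere covered √(2.9² + 1.1²) ≈ 3.1 units.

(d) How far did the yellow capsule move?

3.2

The yellow capsule moved from about (14.8, 1.2) to (14.1, 4.3), a distance of √(0.7² + 3.1²) ≈ 3.2.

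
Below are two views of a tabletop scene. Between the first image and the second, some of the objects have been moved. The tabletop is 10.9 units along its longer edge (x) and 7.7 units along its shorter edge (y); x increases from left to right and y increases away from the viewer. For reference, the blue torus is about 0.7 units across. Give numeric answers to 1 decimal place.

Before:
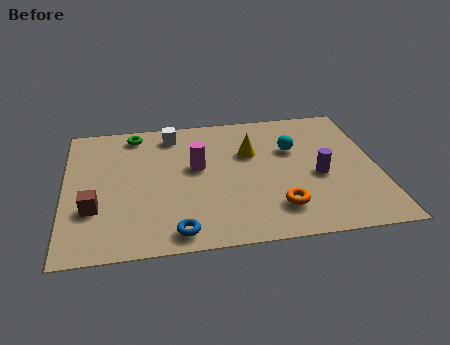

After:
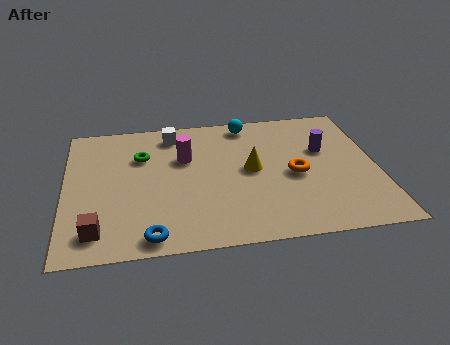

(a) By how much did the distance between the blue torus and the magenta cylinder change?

+0.8

They were about 3.6 units apart before and 4.4 after — 0.8 units further apart.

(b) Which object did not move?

the white cube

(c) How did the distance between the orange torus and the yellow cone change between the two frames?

-1.8

Before: roughly 3.4 units apart; after: 1.6. That's 1.8 units closer together.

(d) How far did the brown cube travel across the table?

1.2

The brown cube moved from about (1.0, 2.5) to (1.1, 1.3), a distance of √(0.1² + 1.2²) ≈ 1.2.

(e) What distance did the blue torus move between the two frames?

0.9

From (3.8, 0.9) to (2.9, 0.8), the blue torus covered √(0.9² + 0.1²) ≈ 0.9 units.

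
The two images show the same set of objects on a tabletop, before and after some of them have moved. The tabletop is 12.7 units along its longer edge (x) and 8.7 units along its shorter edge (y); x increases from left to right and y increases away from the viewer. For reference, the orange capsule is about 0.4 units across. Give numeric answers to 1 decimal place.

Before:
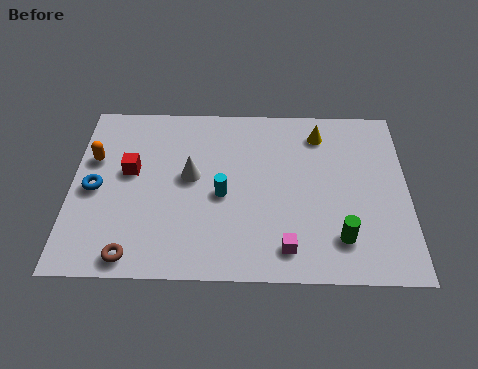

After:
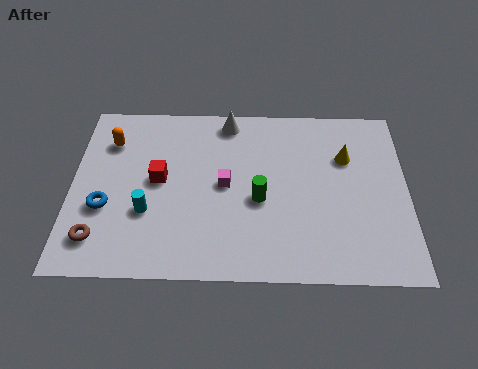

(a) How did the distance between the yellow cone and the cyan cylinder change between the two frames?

+3.1

The distance was about 4.9 in the first image and 8.0 in the second, so they moved 3.1 units further apart.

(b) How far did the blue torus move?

1.0

The blue torus was near (0.9, 4.1) before and (1.3, 3.2) after, so it travelled √(0.4² + 0.9²) ≈ 1.0 units.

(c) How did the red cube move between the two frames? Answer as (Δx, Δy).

(1.1, -0.4)

From the two frames, the red cube sits at roughly (2.2, 5.0) before and (3.3, 4.6) after.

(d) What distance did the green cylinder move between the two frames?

3.5

From (10.1, 1.9) to (7.1, 3.7), the green cylinder covered √(3.0² + 1.8²) ≈ 3.5 units.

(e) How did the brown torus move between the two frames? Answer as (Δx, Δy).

(-1.3, 0.8)

The brown torus started near (2.4, 0.9) and ended near (1.1, 1.7).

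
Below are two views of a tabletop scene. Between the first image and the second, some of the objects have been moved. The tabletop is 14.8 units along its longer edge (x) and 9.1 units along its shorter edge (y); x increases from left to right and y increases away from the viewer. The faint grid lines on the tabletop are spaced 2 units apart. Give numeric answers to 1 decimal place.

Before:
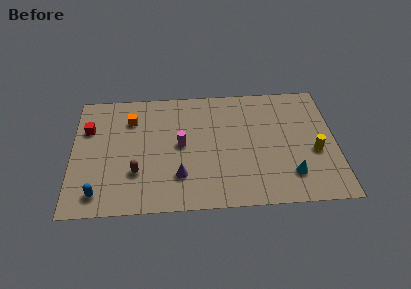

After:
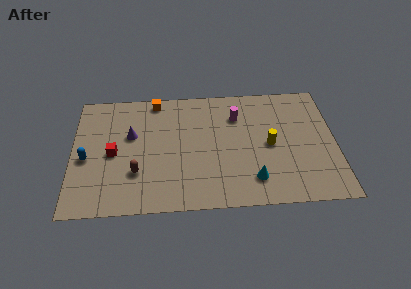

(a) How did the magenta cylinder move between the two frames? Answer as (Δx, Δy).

(3.2, 2.0)

From the two frames, the magenta cylinder sits at roughly (6.1, 4.7) before and (9.3, 6.7) after.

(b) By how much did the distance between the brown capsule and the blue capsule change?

+0.5

They were about 2.5 units apart before and 3.0 after — 0.5 units further apart.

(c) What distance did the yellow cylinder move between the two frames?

2.6

The yellow cylinder moved from about (13.6, 3.7) to (11.1, 4.4), a distance of √(2.5² + 0.7²) ≈ 2.6.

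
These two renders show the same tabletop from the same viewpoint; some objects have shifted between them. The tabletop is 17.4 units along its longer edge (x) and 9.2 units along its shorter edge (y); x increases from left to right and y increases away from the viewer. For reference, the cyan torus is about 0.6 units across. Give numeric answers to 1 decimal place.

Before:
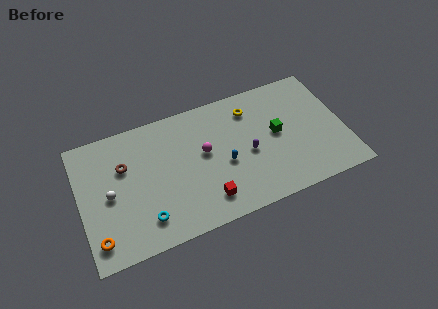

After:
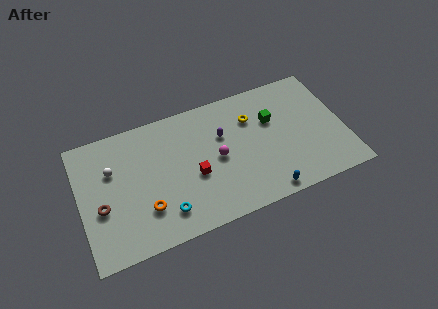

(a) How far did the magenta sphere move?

1.1

From (8.2, 5.2) to (9.0, 4.5), the magenta sphere covered √(0.8² + 0.7²) ≈ 1.1 units.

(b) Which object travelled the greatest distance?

the blue capsule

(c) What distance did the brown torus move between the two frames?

2.9

The brown torus was near (3.0, 6.1) before and (1.3, 3.7) after, so it travelled √(1.7² + 2.4²) ≈ 2.9 units.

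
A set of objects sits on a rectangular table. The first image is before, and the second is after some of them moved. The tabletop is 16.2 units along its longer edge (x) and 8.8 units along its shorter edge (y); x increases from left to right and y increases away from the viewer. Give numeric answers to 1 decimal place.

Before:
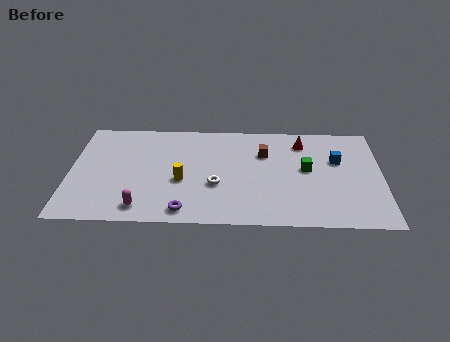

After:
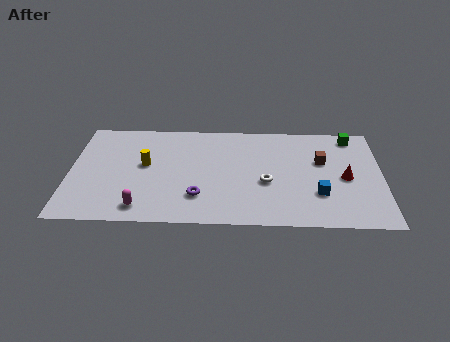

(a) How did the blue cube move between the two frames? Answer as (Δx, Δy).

(-1.0, -2.9)

From the two frames, the blue cube sits at roughly (13.9, 5.6) before and (12.9, 2.7) after.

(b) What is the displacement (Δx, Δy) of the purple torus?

(0.7, 1.2)

The purple torus was at about (6.0, 1.1) and moved to about (6.7, 2.3).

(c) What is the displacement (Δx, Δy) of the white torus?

(2.6, 0.3)

From the two frames, the white torus sits at roughly (7.6, 3.3) before and (10.2, 3.6) after.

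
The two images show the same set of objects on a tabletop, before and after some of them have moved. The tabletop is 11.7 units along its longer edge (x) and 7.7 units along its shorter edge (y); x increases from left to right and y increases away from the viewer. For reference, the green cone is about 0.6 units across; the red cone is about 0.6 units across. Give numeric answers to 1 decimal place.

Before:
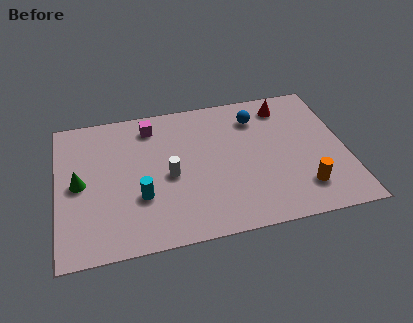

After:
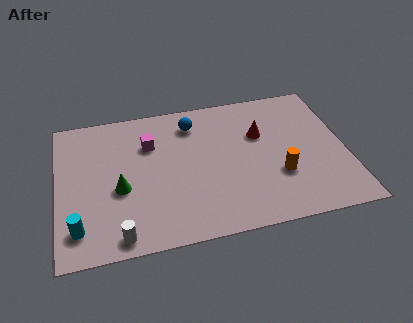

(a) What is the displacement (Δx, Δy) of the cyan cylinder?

(-2.5, -1.1)

From the two frames, the cyan cylinder sits at roughly (3.3, 2.6) before and (0.8, 1.5) after.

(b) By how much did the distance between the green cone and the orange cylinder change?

-2.7

They were about 9.1 units apart before and 6.4 after — 2.7 units closer together.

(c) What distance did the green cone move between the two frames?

1.7

The green cone was near (0.9, 3.8) before and (2.5, 3.2) after, so it travelled √(1.6² + 0.6²) ≈ 1.7 units.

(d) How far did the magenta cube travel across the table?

1.0

The magenta cube moved from about (3.9, 6.4) to (3.8, 5.4), a distance of √(0.1² + 1.0²) ≈ 1.0.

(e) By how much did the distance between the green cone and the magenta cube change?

-1.4

Before: roughly 4.0 units apart; after: 2.6. That's 1.4 units closer together.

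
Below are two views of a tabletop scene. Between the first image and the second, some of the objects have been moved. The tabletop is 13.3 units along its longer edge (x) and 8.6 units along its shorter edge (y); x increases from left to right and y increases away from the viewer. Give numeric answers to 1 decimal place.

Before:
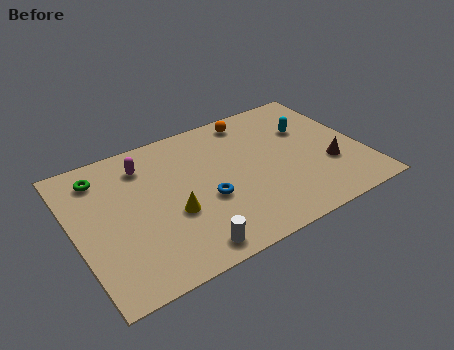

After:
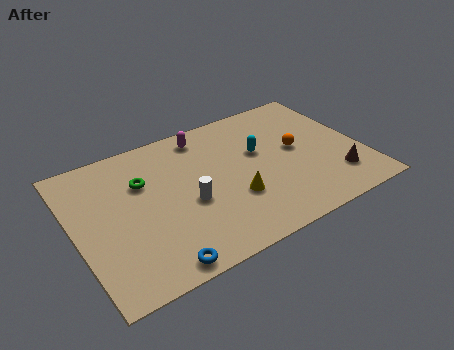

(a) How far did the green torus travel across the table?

2.2

From (1.5, 7.0) to (3.3, 5.8), the green torus covered √(1.8² + 1.2²) ≈ 2.2 units.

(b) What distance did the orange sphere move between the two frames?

3.4

From (8.7, 7.5) to (10.4, 4.6), the orange sphere covered √(1.7² + 2.9²) ≈ 3.4 units.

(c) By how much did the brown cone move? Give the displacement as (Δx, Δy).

(0.2, -0.9)

The brown cone started near (11.6, 2.9) and ended near (11.8, 2.0).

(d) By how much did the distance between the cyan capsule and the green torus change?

-4.3

They were about 9.7 units apart before and 5.4 after — 4.3 units closer together.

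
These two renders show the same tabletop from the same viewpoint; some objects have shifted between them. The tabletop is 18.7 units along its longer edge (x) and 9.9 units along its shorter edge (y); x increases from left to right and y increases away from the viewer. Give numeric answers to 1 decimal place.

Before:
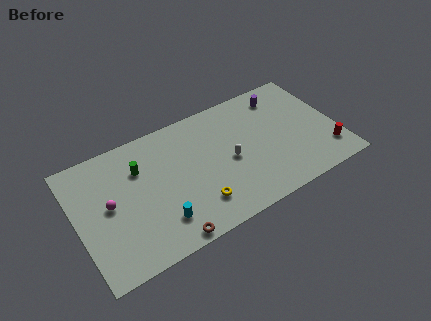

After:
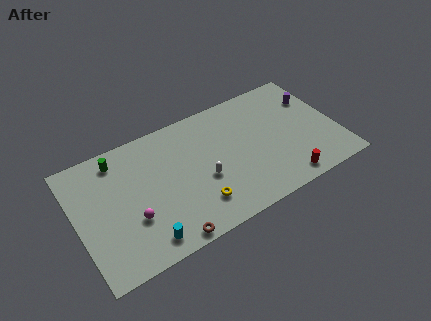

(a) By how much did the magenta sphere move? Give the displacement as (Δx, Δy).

(1.4, -1.8)

The magenta sphere was at about (2.3, 5.2) and moved to about (3.7, 3.4).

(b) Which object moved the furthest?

the red cylinder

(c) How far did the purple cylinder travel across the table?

2.5

The purple cylinder moved from about (15.3, 8.2) to (17.5, 7.0), a distance of √(2.2² + 1.2²) ≈ 2.5.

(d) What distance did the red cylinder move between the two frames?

3.4

The red cylinder moved from about (17.7, 2.2) to (14.4, 1.2), a distance of √(3.3² + 1.0²) ≈ 3.4.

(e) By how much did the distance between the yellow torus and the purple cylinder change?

+1.2

Before: roughly 9.2 units apart; after: 10.4. That's 1.2 units further apart.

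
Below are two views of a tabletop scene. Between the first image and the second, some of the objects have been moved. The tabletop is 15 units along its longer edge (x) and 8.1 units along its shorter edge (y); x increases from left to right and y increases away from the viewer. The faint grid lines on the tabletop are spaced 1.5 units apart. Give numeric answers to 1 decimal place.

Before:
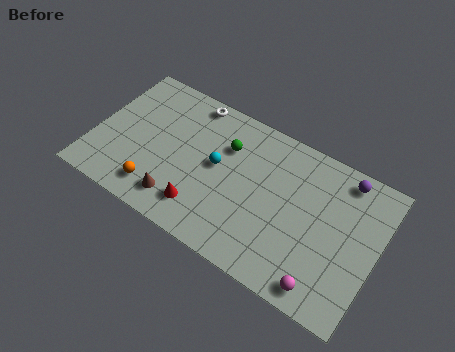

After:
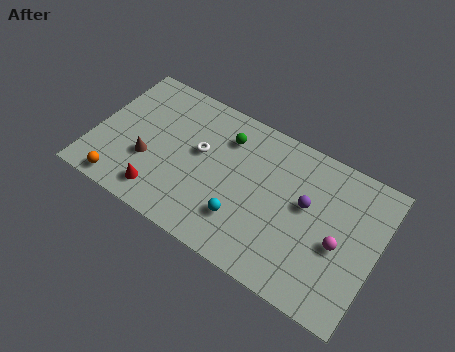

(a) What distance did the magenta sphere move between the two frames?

2.5

The magenta sphere moved from about (12.7, 1.0) to (13.1, 3.5), a distance of √(0.4² + 2.5²) ≈ 2.5.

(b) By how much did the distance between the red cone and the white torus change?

-2.1

The distance was about 5.8 in the first image and 3.7 in the second, so they moved 2.1 units closer together.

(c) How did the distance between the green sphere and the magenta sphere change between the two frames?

-0.6

Before: roughly 7.5 units apart; after: 6.9. That's 0.6 units closer together.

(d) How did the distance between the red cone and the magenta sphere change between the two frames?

+2.8

The distance was about 6.6 in the first image and 9.4 in the second, so they moved 2.8 units further apart.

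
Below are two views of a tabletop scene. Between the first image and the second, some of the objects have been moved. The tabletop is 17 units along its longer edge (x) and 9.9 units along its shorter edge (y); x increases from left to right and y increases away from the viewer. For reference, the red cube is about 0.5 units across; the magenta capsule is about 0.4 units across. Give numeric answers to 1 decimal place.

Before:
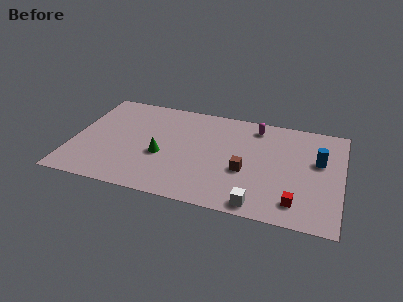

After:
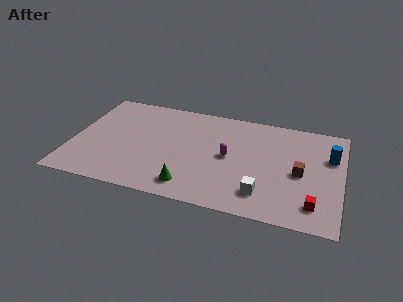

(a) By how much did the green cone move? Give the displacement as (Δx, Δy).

(2.0, -2.4)

The green cone started near (5.7, 4.0) and ended near (7.7, 1.6).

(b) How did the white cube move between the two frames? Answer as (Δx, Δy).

(0.2, 1.1)

The white cube was at about (12.0, 1.0) and moved to about (12.2, 2.1).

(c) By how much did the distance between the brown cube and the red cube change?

-1.0

They were about 3.9 units apart before and 2.9 after — 1.0 units closer together.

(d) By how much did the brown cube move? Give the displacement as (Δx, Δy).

(3.4, 0.7)

The brown cube started near (11.0, 3.9) and ended near (14.4, 4.6).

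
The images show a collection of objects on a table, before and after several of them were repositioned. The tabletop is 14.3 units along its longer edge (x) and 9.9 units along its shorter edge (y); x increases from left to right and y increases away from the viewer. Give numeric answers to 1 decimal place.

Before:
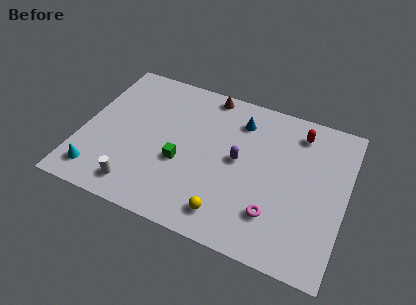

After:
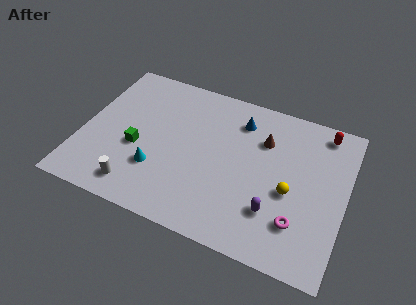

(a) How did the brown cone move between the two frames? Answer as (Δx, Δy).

(3.3, -2.0)

The brown cone was at about (6.4, 9.0) and moved to about (9.7, 7.0).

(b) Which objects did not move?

the blue cone and the white cylinder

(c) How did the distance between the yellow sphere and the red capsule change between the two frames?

-2.6

The distance was about 7.3 in the first image and 4.7 in the second, so they moved 2.6 units closer together.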